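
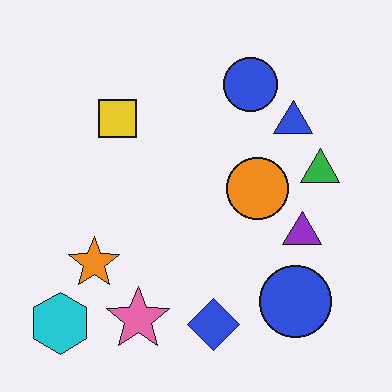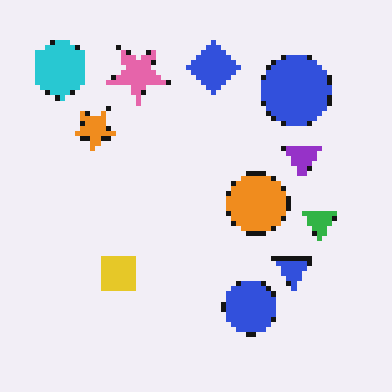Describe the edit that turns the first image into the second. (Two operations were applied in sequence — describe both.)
Flipped vertically (top ↔ bottom), then mildly pixelated.

The blue diamond is in the bottom of the first image and the top of the second — shapes on opposite sides of the horizontal midline have swapped in a mirror flip. Shapes are reduced to large square blocks; fine edges and outlines are lost — a downscale-then-upscale (mosaic) effect.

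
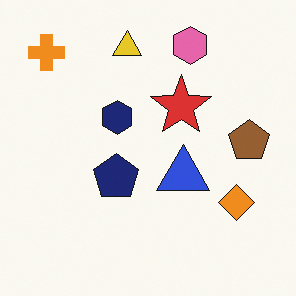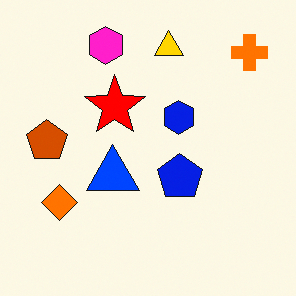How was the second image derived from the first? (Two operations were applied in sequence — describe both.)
This is the original image flipped horizontally (left ↔ right), then heavily oversaturated.

The orange cross is in the top-left of the first image and the top-right of the second — shapes on opposite sides of the vertical midline have swapped in a mirror flip. All colors are more vivid — a global saturation change.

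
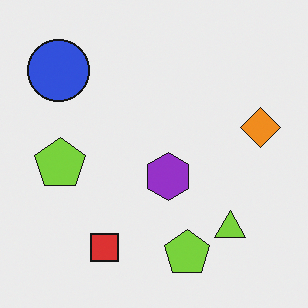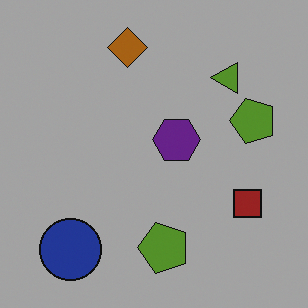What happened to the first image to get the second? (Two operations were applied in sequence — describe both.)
It was rotated 90° counter-clockwise, then substantially darkened.

The blue circle sits in the top-left of the first image and the bottom-left of the second — consistent with a whole-image 90° counter-clockwise rotation. Every pixel — background and shapes alike — is uniformly darkened.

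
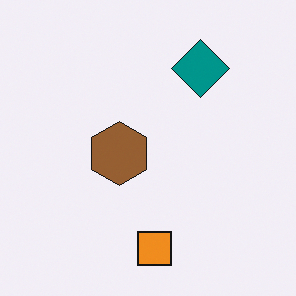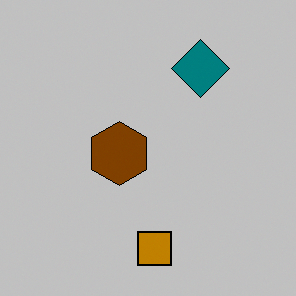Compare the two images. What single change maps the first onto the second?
The second image is the first heavily posterized to just a handful of flat colors.

Each flat color has snapped to a coarser quantized level — most visibly, the near-white background has dropped to a flat grey.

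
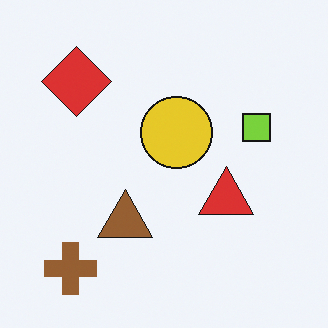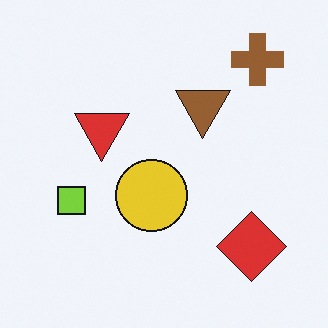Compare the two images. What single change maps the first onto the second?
The second image is the first rotated 180°.

The brown cross sits in the bottom-left of the first image and the top-right of the second — consistent with a whole-image 180° rotation.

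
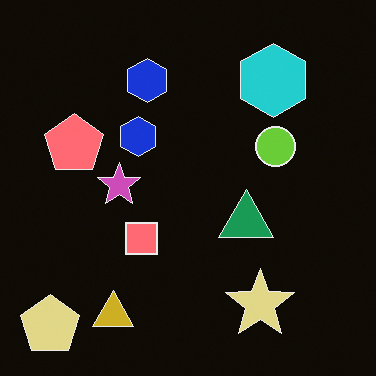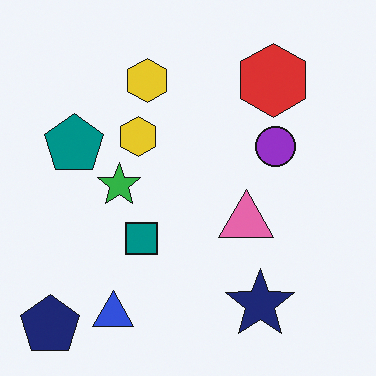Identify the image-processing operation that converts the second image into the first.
The first image is the second color-inverted (negative).

The light background has become dark and every shape's color is its complement — a photographic negative.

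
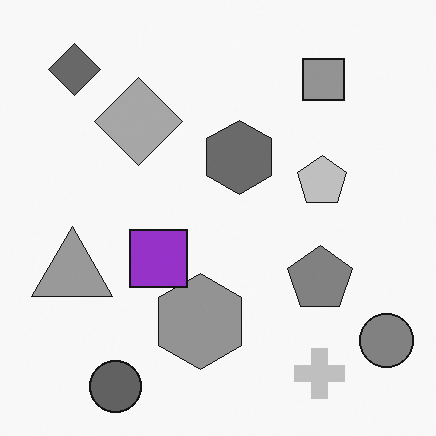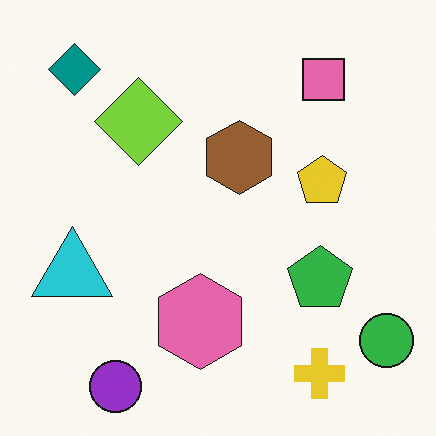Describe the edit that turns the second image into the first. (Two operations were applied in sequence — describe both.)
Converted to grayscale, then overlaid with an additional purple square.

All color is removed — every shape is now a shade of grey. A purple square appears in the first image that is absent from the second.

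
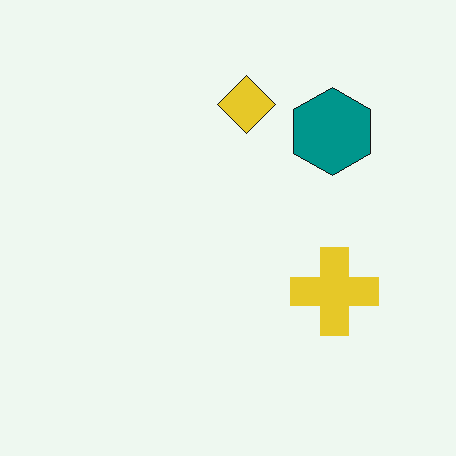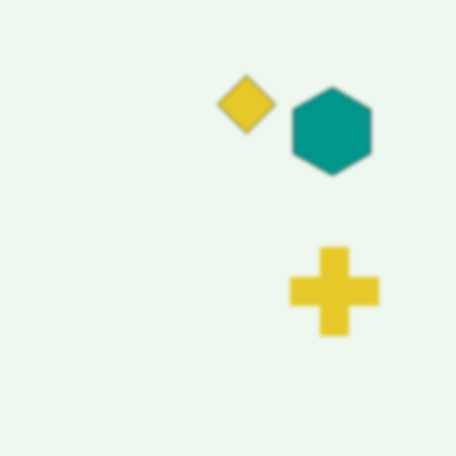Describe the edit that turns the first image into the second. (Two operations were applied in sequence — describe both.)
The image was slightly softened, then JPEG-compressed with visible artifacts.

Shape edges and outlines are uniformly softened across the whole image. Blocky 8×8 compression artifacts appear around shape edges and the flat background shows ringing — characteristic JPEG degradation.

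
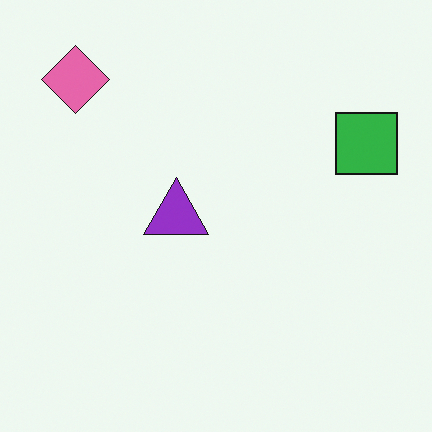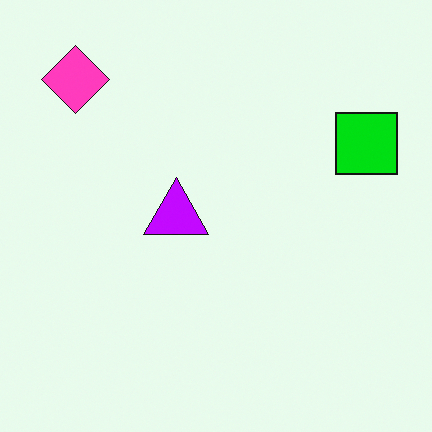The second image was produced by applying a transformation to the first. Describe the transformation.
The transformation is: made much more vivid (saturation change).

All colors are more vivid — a global saturation change.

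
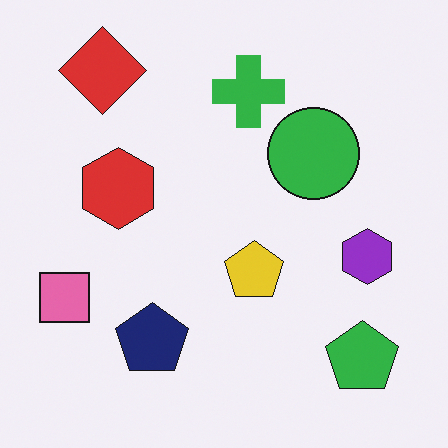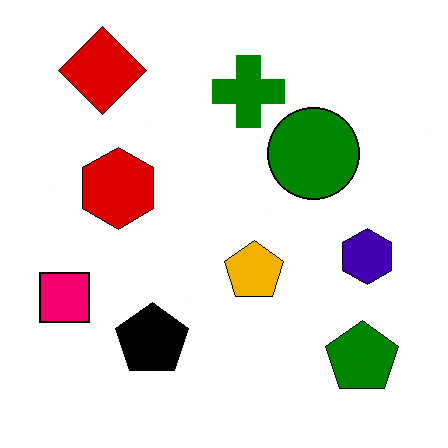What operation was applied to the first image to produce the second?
This is the original image boosted in contrast.

Tones are pushed away from mid-grey across the whole image — a global contrast change.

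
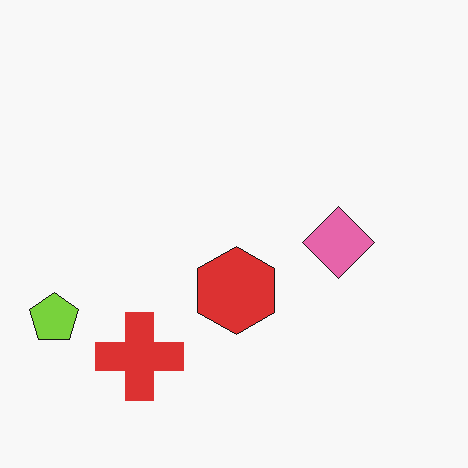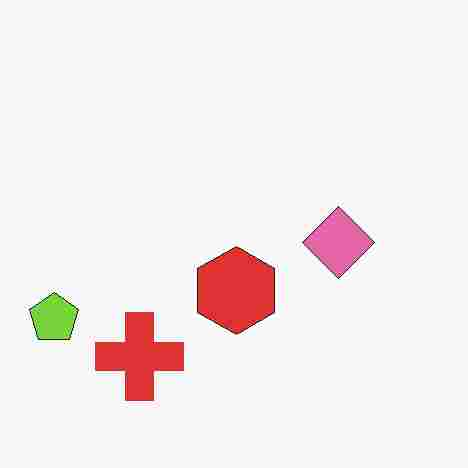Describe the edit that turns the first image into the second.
The image was heavily JPEG-compressed with obvious blocking artifacts.

Blocky 8×8 compression artifacts appear around shape edges and the flat background shows ringing — characteristic JPEG degradation.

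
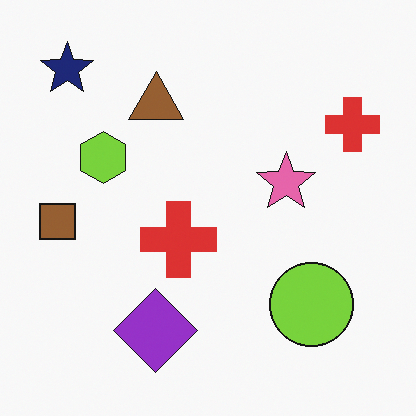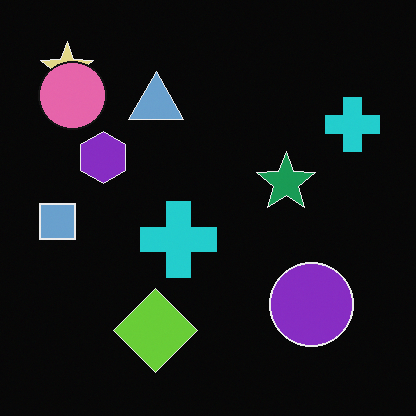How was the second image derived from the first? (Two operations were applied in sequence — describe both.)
Color-inverted (negative), then overlaid with an additional pink circle.

The light background has become dark and every shape's color is its complement — a photographic negative. A pink circle appears in the second image that is absent from the first.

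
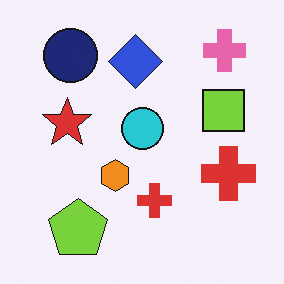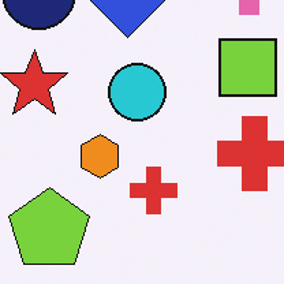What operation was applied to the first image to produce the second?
Cropped slightly and scaled back up.

The visible shapes are larger and the field of view is narrower; shapes near the original edges may be partly or wholly outside the frame — a crop-and-rescale.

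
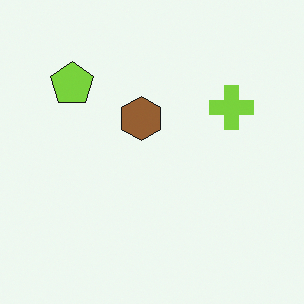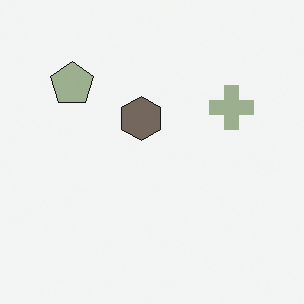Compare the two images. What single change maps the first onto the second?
The image was heavily desaturated.

All colors are more muted and greyish — a global saturation change.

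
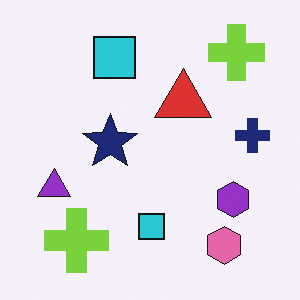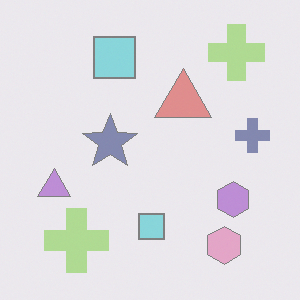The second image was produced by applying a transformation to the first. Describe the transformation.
This is the original image given much lower contrast.

Tones are pushed toward mid-grey across the whole image — a global contrast change.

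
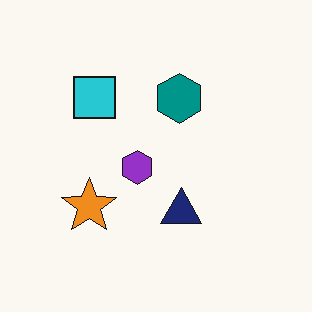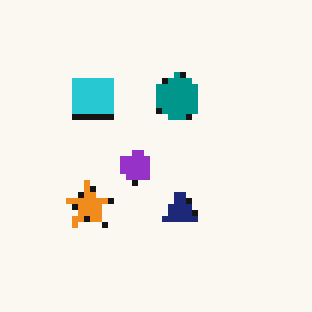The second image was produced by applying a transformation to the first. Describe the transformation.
The image was pixelated into visible square blocks.

Shapes are reduced to large square blocks; fine edges and outlines are lost — a downscale-then-upscale (mosaic) effect.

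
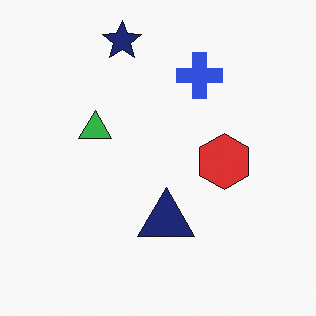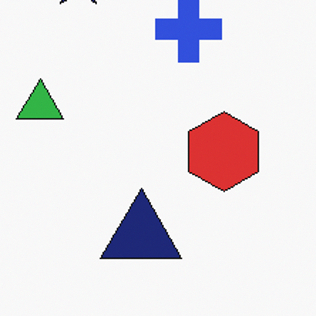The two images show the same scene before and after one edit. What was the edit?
This is the original image cropped slightly and scaled back up.

The visible shapes are larger and the field of view is narrower; shapes near the original edges may be partly or wholly outside the frame — a crop-and-rescale.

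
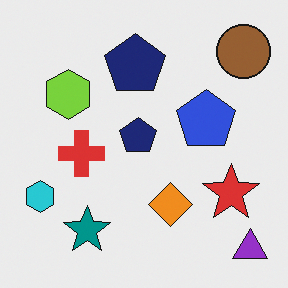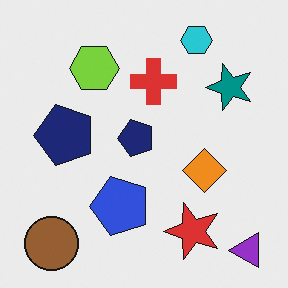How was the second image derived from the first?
This is the original image transposed (reflected across the top-left ↔ bottom-right diagonal).

Shapes have swapped their row and column positions — what was in the top-right is now in the bottom-left — a diagonal reflection.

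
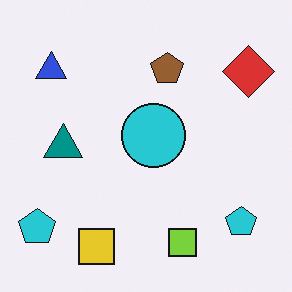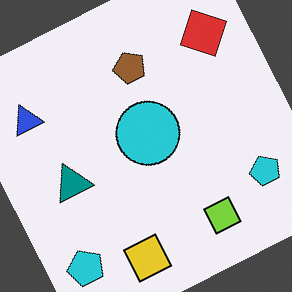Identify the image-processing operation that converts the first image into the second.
The transformation is: rotated counter-clockwise by a clearly visible amount.

Every shape is tilted by the same angle and the image corners show triangular fill wedges — a whole-image rotation by a non-right angle.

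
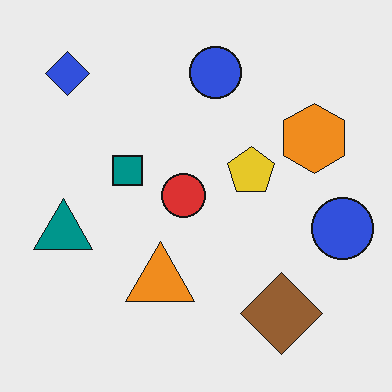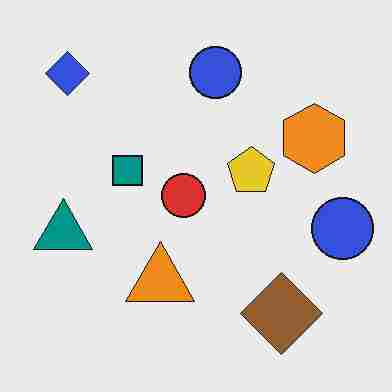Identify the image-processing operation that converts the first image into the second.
The transformation is: heavily JPEG-compressed with obvious blocking artifacts.

Blocky 8×8 compression artifacts appear around shape edges and the flat background shows ringing — characteristic JPEG degradation.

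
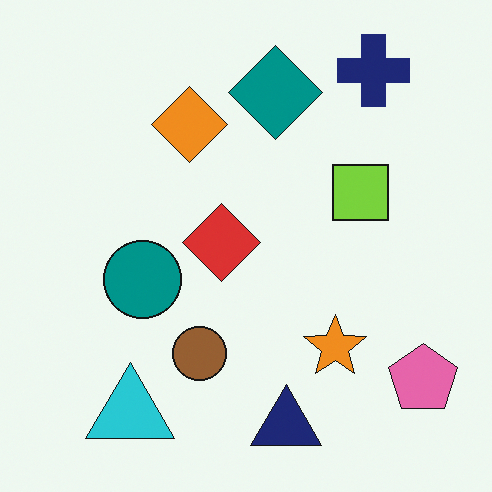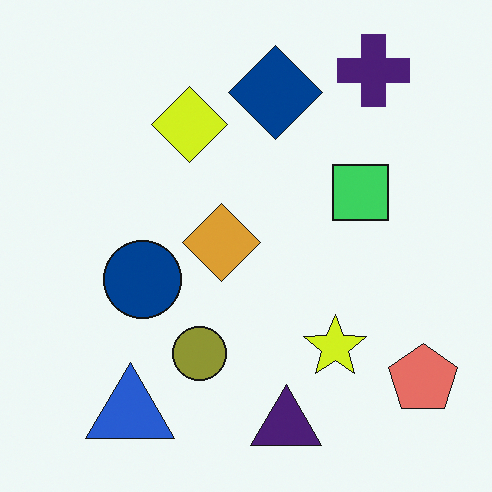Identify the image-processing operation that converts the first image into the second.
Hue-shifted by a small amount.

Every shape's color has rotated by the same amount around the hue wheel — a uniform hue shift.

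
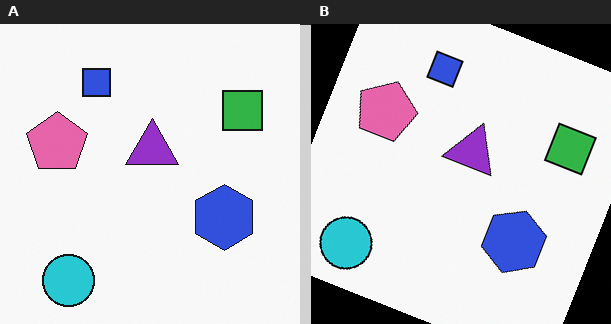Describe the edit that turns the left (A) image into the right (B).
Rotated clockwise by a clearly visible amount.

Every shape is tilted by the same angle and the image corners show triangular fill wedges — a whole-image rotation by a non-right angle.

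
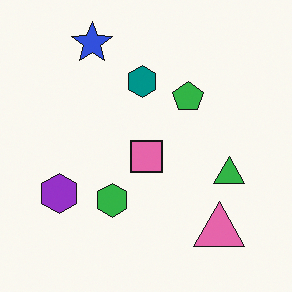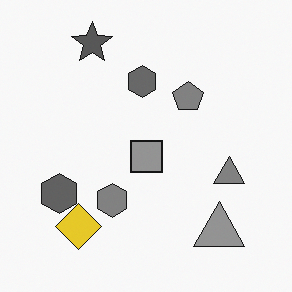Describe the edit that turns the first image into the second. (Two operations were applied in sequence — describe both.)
This is the original image converted to grayscale, then overlaid with an additional yellow diamond.

All color is removed — every shape is now a shade of grey. A yellow diamond appears in the second image that is absent from the first.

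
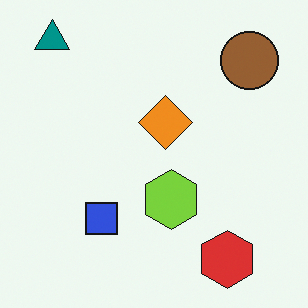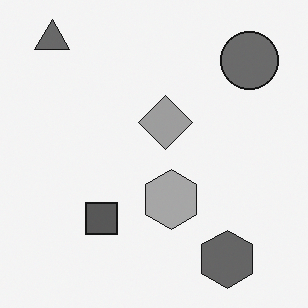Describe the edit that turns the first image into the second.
Converted to grayscale.

All color is removed — every shape is now a shade of grey.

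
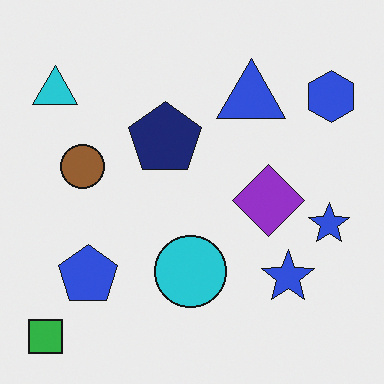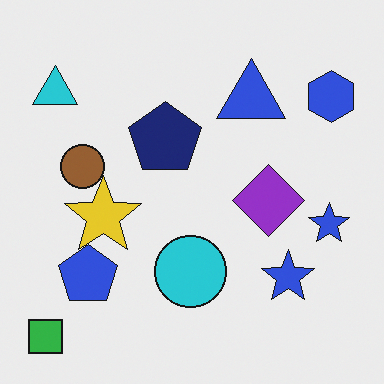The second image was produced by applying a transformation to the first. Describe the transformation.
This is the original image overlaid with an additional yellow star.

A yellow star appears in the second image that is absent from the first.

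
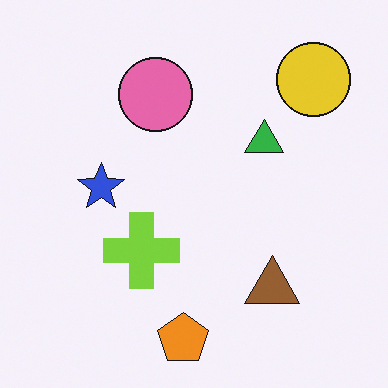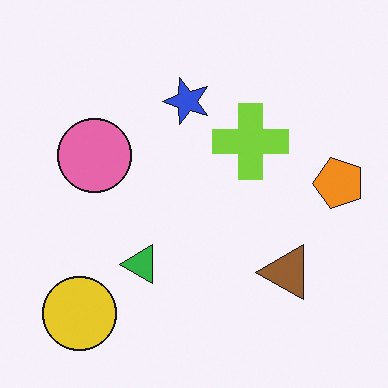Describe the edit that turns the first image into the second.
This is the original image transposed (reflected across the top-left ↔ bottom-right diagonal).

Shapes have swapped their row and column positions — what was in the top-right is now in the bottom-left — a diagonal reflection.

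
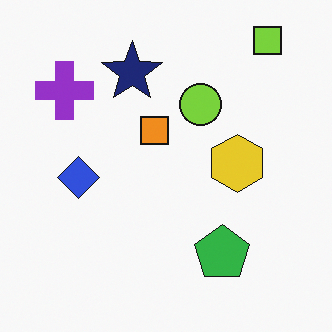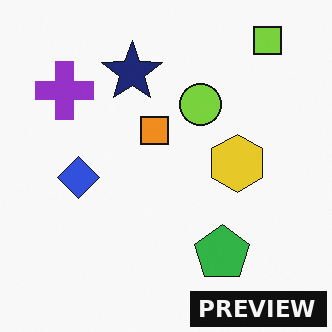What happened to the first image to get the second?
The image was watermarked with the text "PREVIEW" in the lower-right corner.

A dark label reading "PREVIEW" appears in the lower-right corner.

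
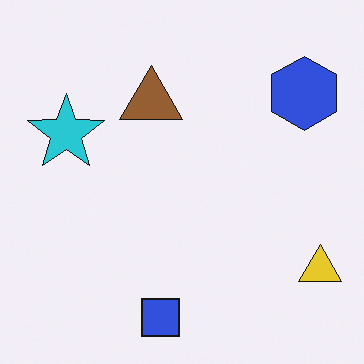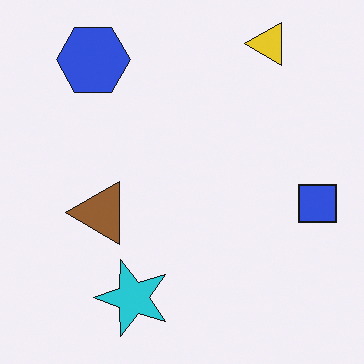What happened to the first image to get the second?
The transformation is: rotated 90° counter-clockwise.

The yellow triangle sits in the bottom-right of the first image and the top-right of the second — consistent with a whole-image 90° counter-clockwise rotation.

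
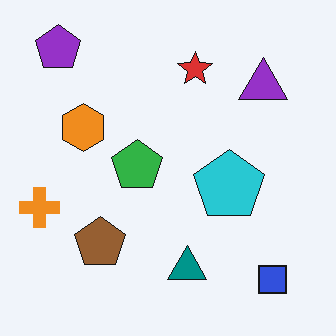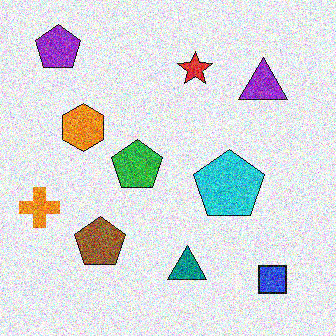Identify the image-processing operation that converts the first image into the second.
The transformation is: degraded with a thick layer of grain.

Random speckle covers the whole image, including the flat background.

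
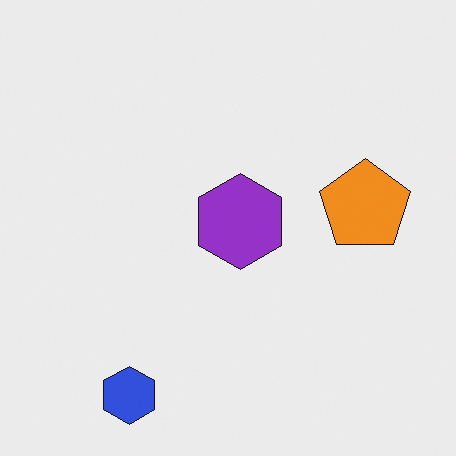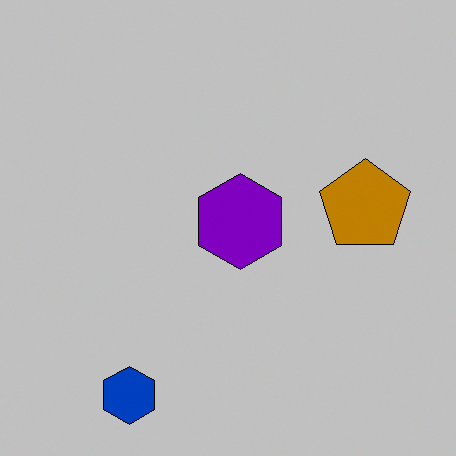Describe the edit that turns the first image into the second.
Heavily posterized to just a handful of flat colors.

Each flat color has snapped to a coarser quantized level — most visibly, the near-white background has dropped to a flat grey.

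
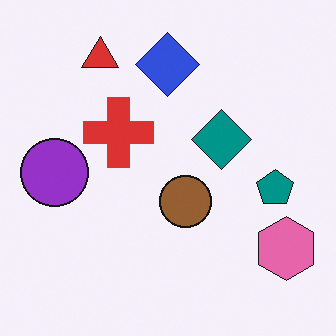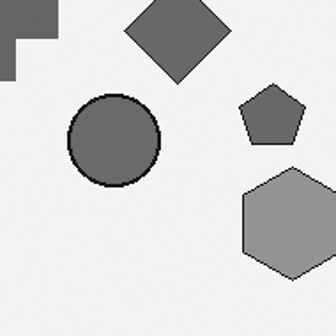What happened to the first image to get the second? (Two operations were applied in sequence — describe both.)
This is the original image converted to grayscale, then cropped tightly and scaled back up.

All color is removed — every shape is now a shade of grey. The visible shapes are larger and the field of view is narrower; shapes near the original edges may be partly or wholly outside the frame — a crop-and-rescale.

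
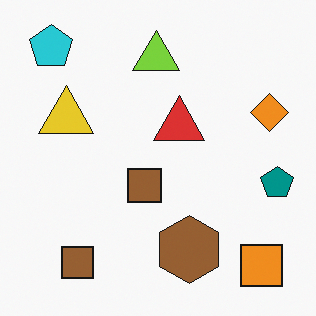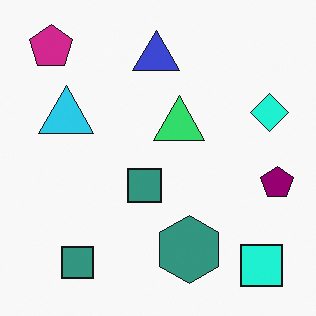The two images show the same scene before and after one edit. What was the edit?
This is the original image hue-shifted through roughly a third of the color wheel.

Every shape's color has rotated by the same amount around the hue wheel — a uniform hue shift.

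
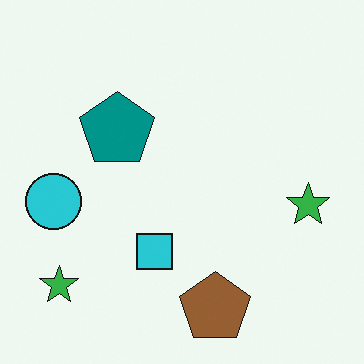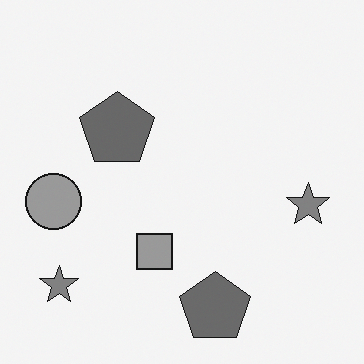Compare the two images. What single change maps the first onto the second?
Converted to grayscale.

All color is removed — every shape is now a shade of grey.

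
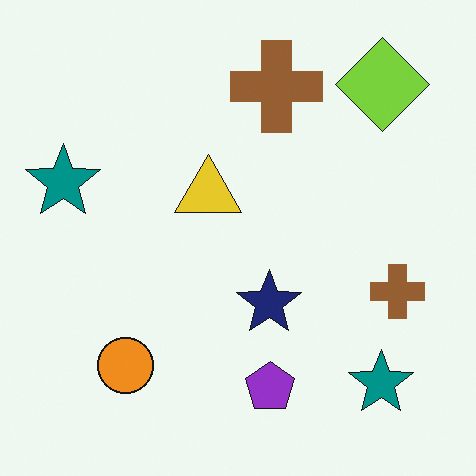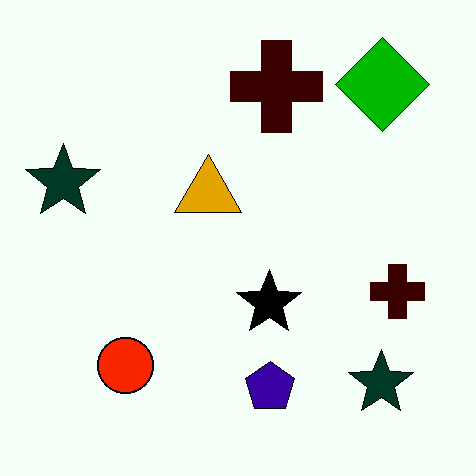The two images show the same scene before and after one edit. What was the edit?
It was boosted in contrast.

Tones are pushed away from mid-grey across the whole image — a global contrast change.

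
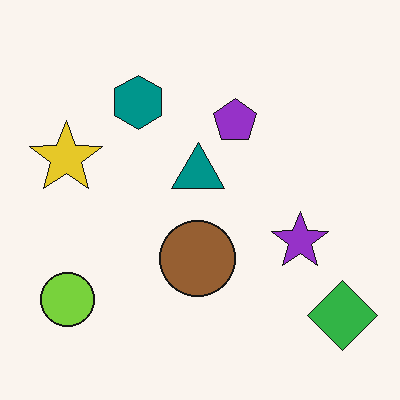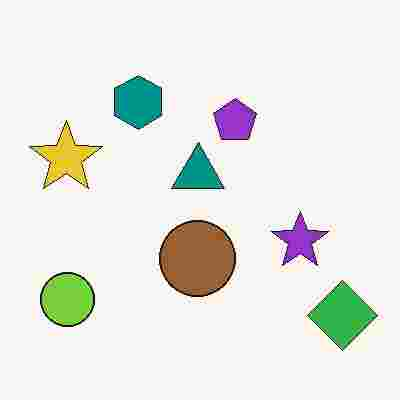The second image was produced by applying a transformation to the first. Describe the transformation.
Heavily JPEG-compressed with obvious blocking artifacts.

Blocky 8×8 compression artifacts appear around shape edges and the flat background shows ringing — characteristic JPEG degradation.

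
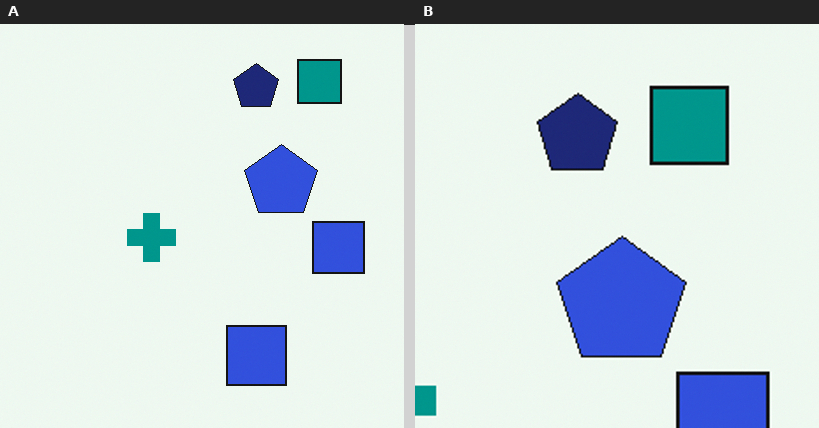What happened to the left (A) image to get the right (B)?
The transformation is: cropped tightly and scaled back up.

The visible shapes are larger and the field of view is narrower; shapes near the original edges may be partly or wholly outside the frame — a crop-and-rescale.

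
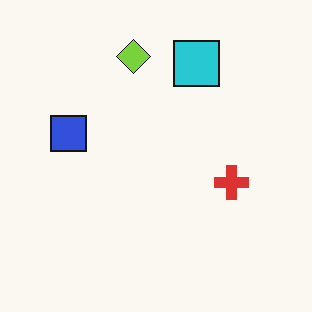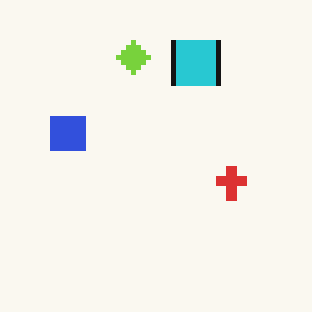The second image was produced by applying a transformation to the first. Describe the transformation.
The image was lightly pixelated (a mild mosaic effect).

Shapes are reduced to large square blocks; fine edges and outlines are lost — a downscale-then-upscale (mosaic) effect.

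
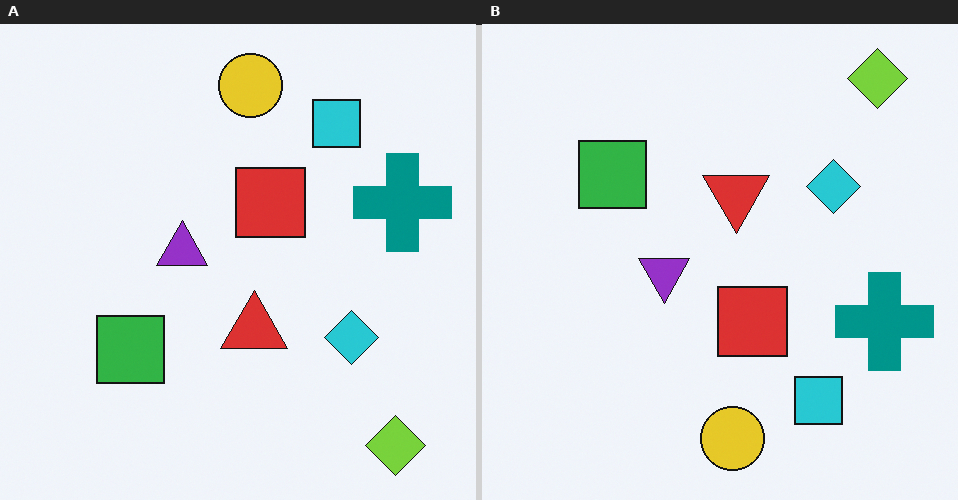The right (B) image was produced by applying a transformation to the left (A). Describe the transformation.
It was flipped vertically (top ↔ bottom).

The lime diamond is in the bottom-right of the left (A) image and the top-right of the right (B) — shapes on opposite sides of the horizontal midline have swapped in a mirror flip.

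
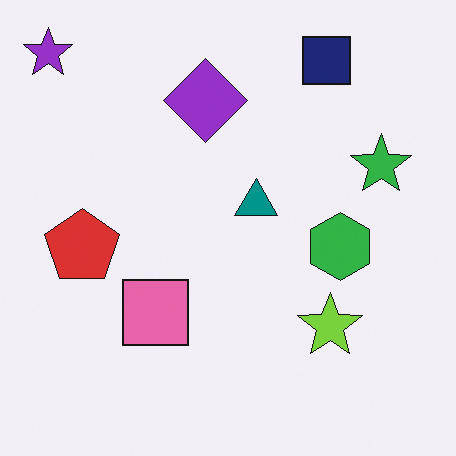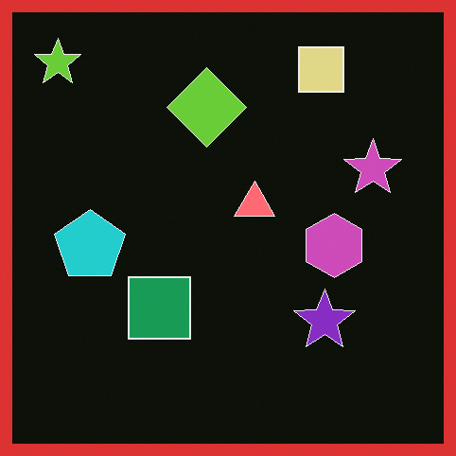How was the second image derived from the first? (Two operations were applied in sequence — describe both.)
Color-inverted (negative), then framed with a red border.

The light background has become dark and every shape's color is its complement — a photographic negative. A solid red frame runs around the edge of the second image, with the content slightly shrunk inside it.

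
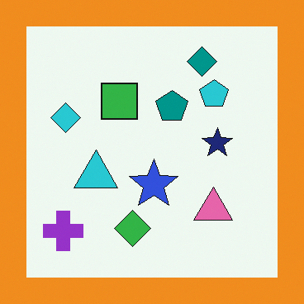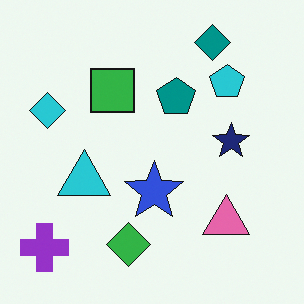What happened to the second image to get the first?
This is the original image framed with a orange border.

A solid orange frame runs around the edge of the first image, with the content slightly shrunk inside it.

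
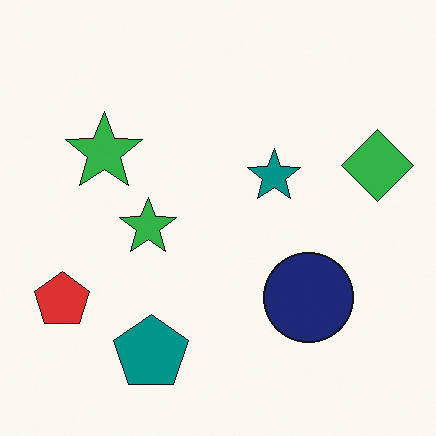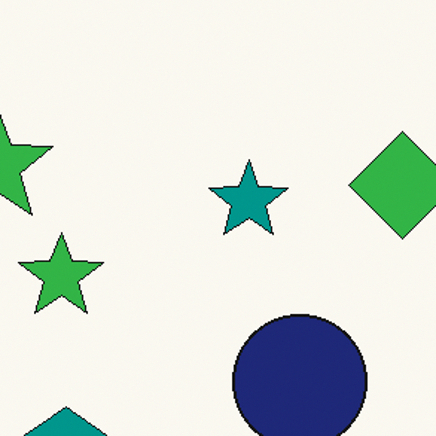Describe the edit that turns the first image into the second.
The transformation is: cropped to a modestly smaller region and rescaled.

The visible shapes are larger and the field of view is narrower; shapes near the original edges may be partly or wholly outside the frame — a crop-and-rescale.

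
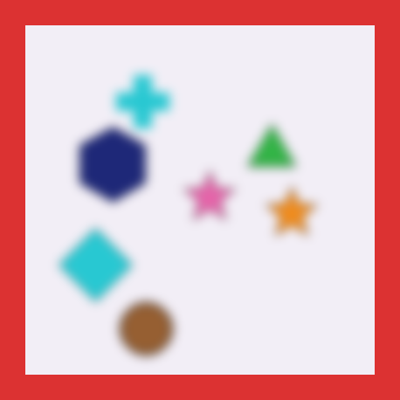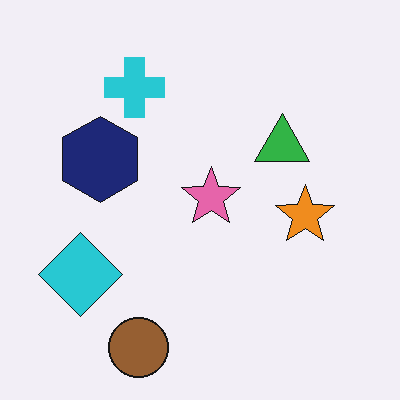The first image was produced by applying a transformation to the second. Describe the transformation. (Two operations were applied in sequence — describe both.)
The image was strongly gaussian-blurred, then framed with a red border.

Shape edges and outlines are uniformly softened across the whole image. A solid red frame runs around the edge of the first image, with the content slightly shrunk inside it.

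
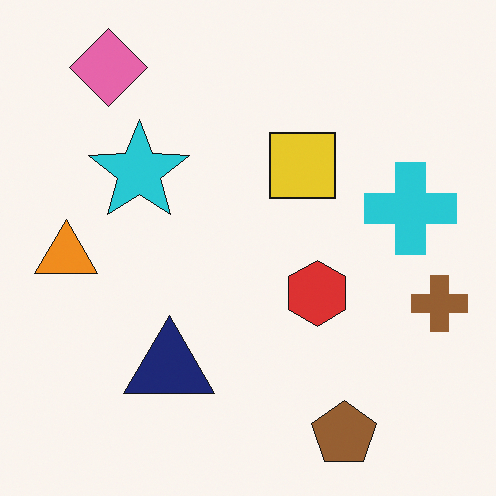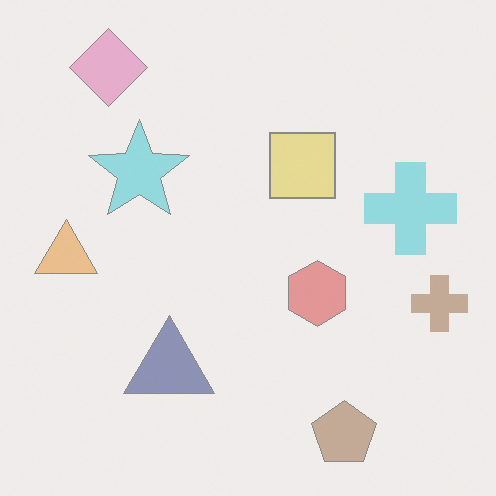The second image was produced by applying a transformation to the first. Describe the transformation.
Washed out (contrast reduced).

Tones are pushed toward mid-grey across the whole image — a global contrast change.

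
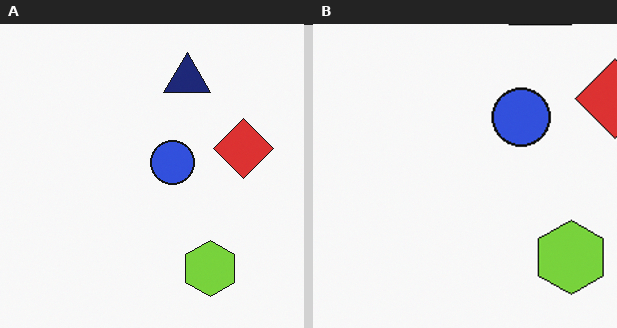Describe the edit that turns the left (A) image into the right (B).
The right (B) image is the left (A) cropped slightly and scaled back up.

The visible shapes are larger and the field of view is narrower; shapes near the original edges may be partly or wholly outside the frame — a crop-and-rescale.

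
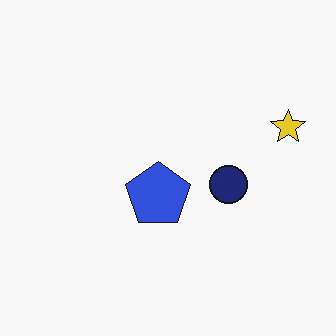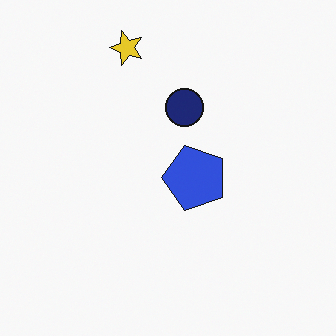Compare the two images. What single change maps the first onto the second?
The transformation is: rotated 90° counter-clockwise.

The yellow star sits in the right of the first image and the top of the second — consistent with a whole-image 90° counter-clockwise rotation.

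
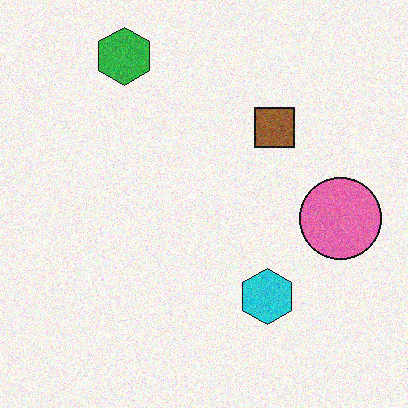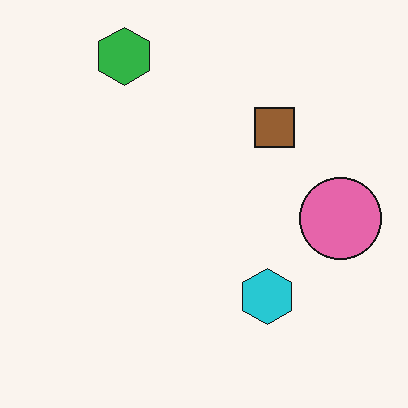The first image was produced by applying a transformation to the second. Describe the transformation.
The image was degraded with moderate additive noise.

Random speckle covers the whole image, including the flat background.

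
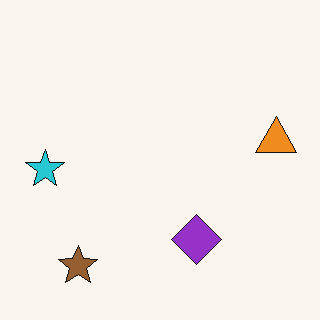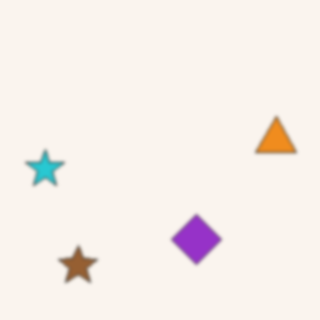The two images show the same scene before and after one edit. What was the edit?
The image was given a subtle gaussian blur.

Shape edges and outlines are uniformly softened across the whole image.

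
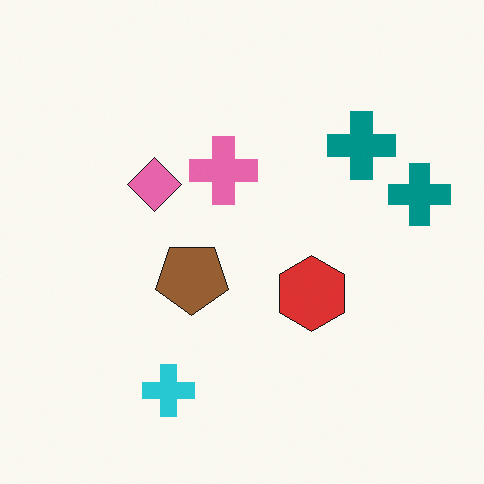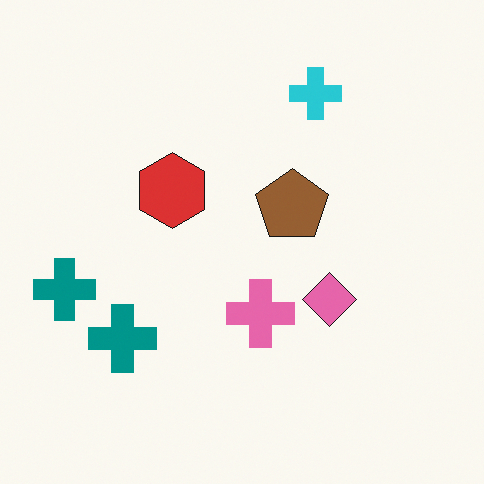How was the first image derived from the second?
Rotated 180°.

The cyan cross sits in the top of the second image and the bottom of the first — consistent with a whole-image 180° rotation.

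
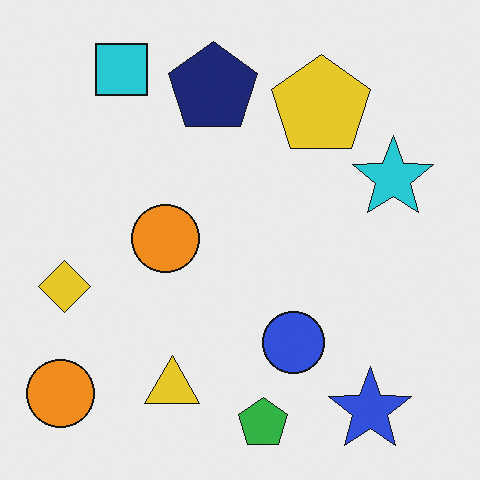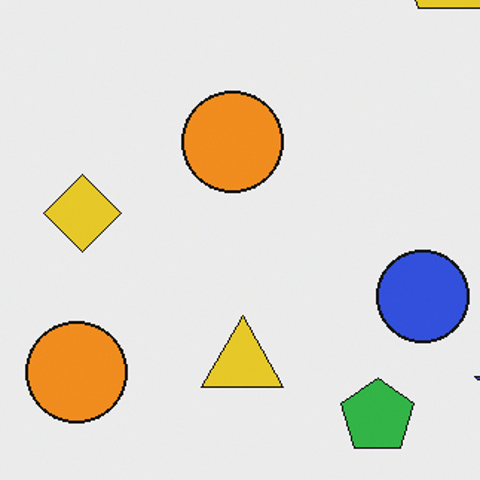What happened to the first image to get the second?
The second image is the first cropped to a modestly smaller region and rescaled.

The visible shapes are larger and the field of view is narrower; shapes near the original edges may be partly or wholly outside the frame — a crop-and-rescale.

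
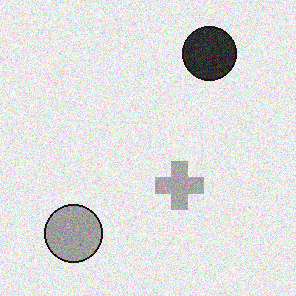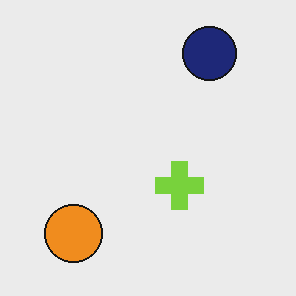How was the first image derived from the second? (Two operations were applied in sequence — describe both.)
The image was converted to grayscale, then degraded with visible gaussian noise.

All color is removed — every shape is now a shade of grey. Random speckle covers the whole image, including the flat background.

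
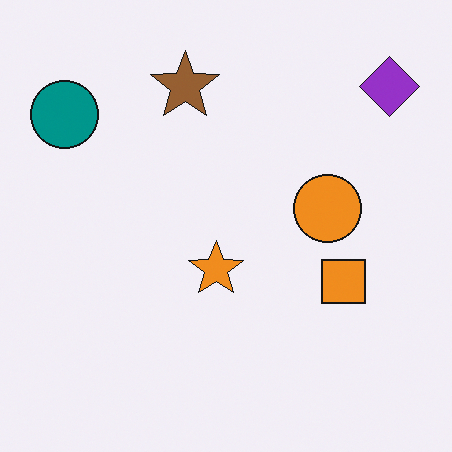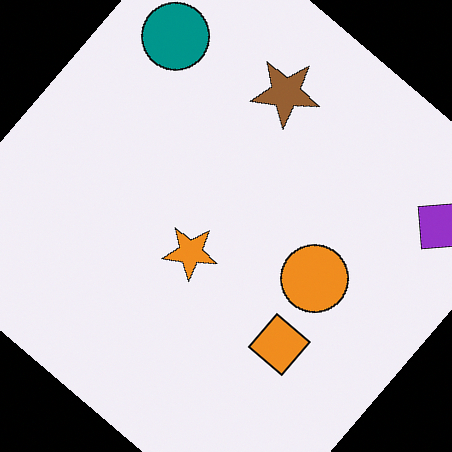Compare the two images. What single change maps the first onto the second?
This is the original image rotated clockwise by a large amount — several tens of degrees.

Every shape is tilted by the same angle and the image corners show triangular fill wedges — a whole-image rotation by a non-right angle.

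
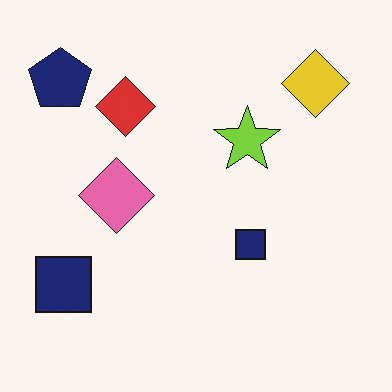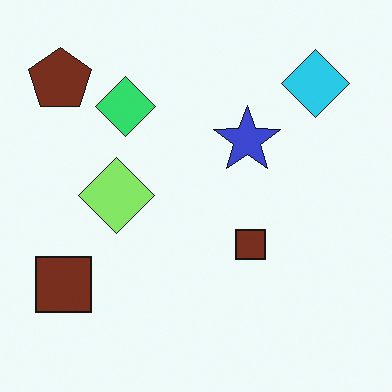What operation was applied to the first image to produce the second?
It was hue-shifted through roughly a third of the color wheel.

Every shape's color has rotated by the same amount around the hue wheel — a uniform hue shift.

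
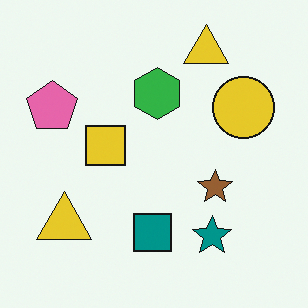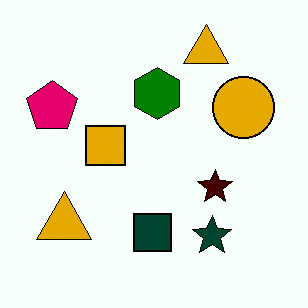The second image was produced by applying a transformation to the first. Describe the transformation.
It was given much higher contrast.

Tones are pushed away from mid-grey across the whole image — a global contrast change.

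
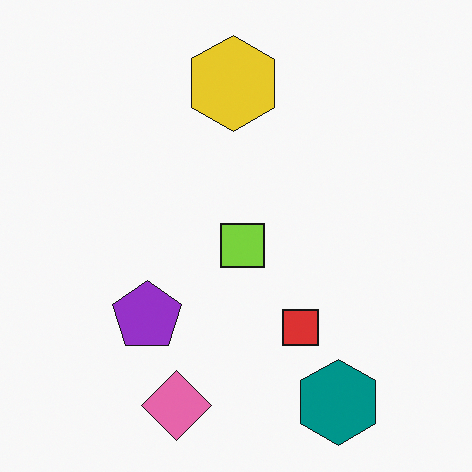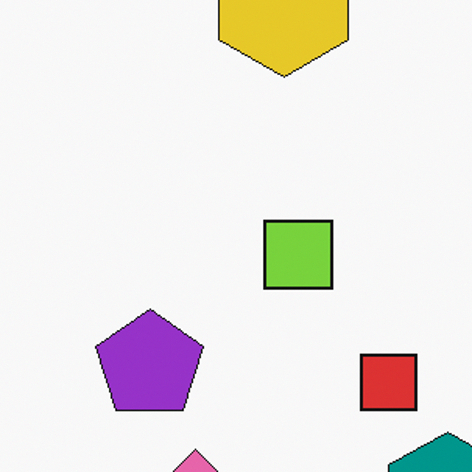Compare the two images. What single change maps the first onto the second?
This is the original image cropped to a modestly smaller region and rescaled.

The visible shapes are larger and the field of view is narrower; shapes near the original edges may be partly or wholly outside the frame — a crop-and-rescale.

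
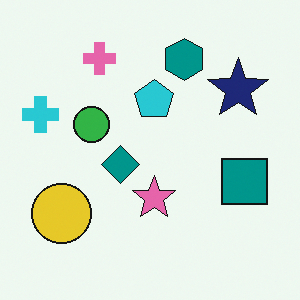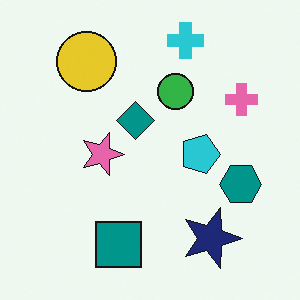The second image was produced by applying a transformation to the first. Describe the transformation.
It was rotated 90° clockwise.

The cyan cross sits in the left of the first image and the top of the second — consistent with a whole-image 90° clockwise rotation.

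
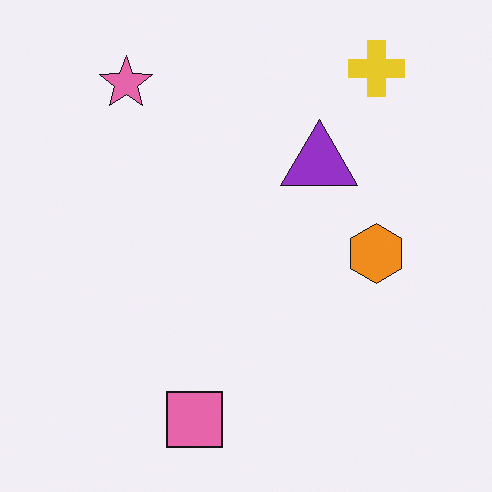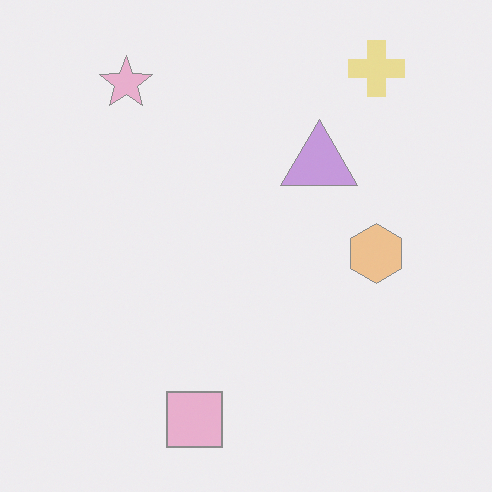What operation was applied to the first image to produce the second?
The second image is the first washed out (contrast reduced).

Tones are pushed toward mid-grey across the whole image — a global contrast change.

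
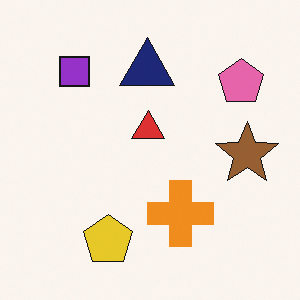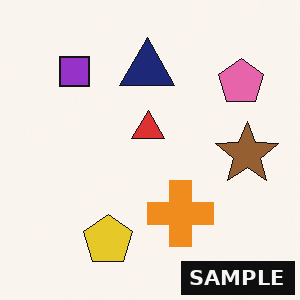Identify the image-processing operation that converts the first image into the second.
The transformation is: watermarked with the text "SAMPLE" in the lower-right corner.

A dark label reading "SAMPLE" appears in the lower-right corner.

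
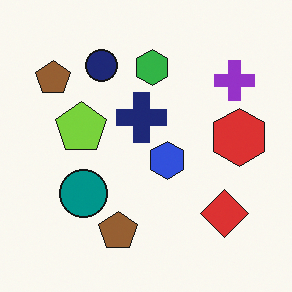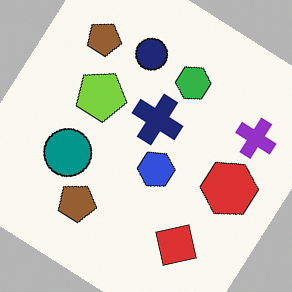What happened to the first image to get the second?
Rotated clockwise by a large amount — several tens of degrees.

Every shape is tilted by the same angle and the image corners show triangular fill wedges — a whole-image rotation by a non-right angle.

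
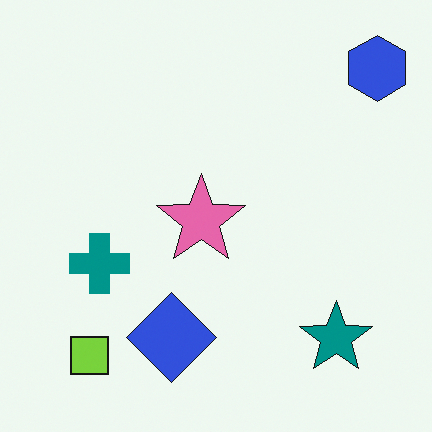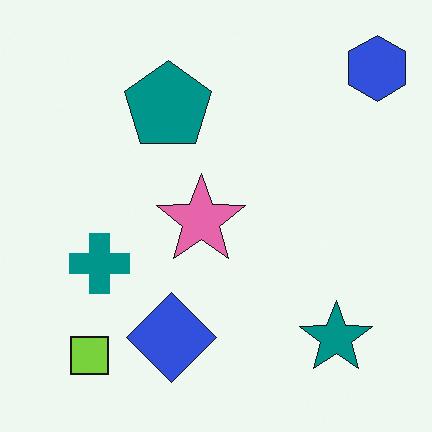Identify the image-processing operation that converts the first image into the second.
This is the original image overlaid with an additional teal pentagon.

A teal pentagon appears in the second image that is absent from the first.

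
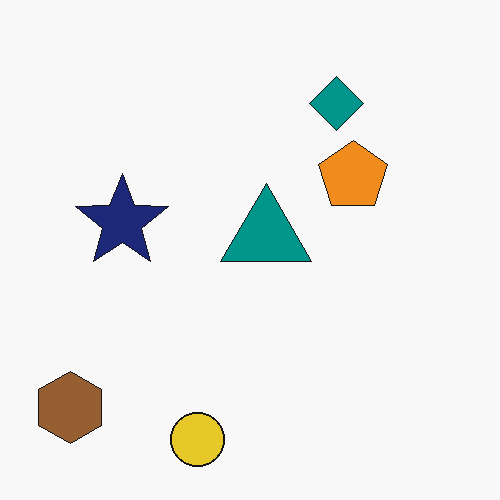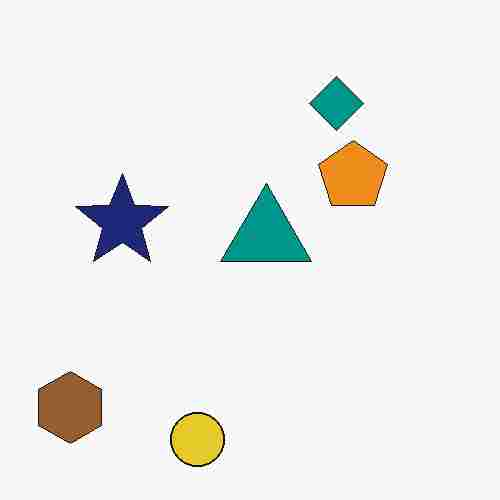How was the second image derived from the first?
This is the original image degraded with heavy JPEG compression.

Blocky 8×8 compression artifacts appear around shape edges and the flat background shows ringing — characteristic JPEG degradation.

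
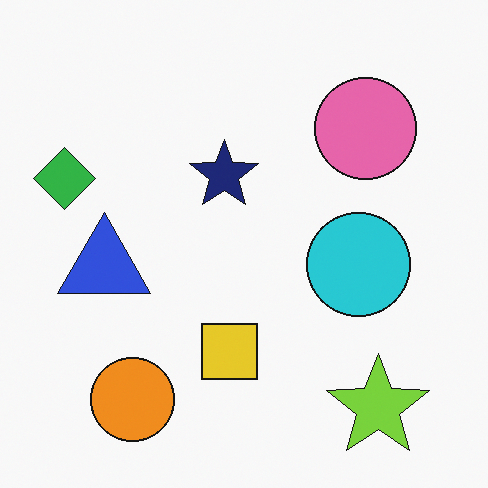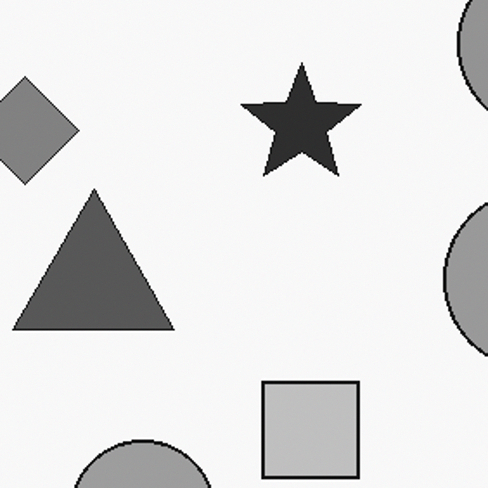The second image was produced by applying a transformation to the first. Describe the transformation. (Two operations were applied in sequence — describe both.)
The image was converted to grayscale, then cropped tightly and scaled back up.

All color is removed — every shape is now a shade of grey. The visible shapes are larger and the field of view is narrower; shapes near the original edges may be partly or wholly outside the frame — a crop-and-rescale.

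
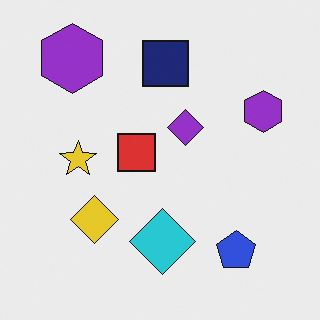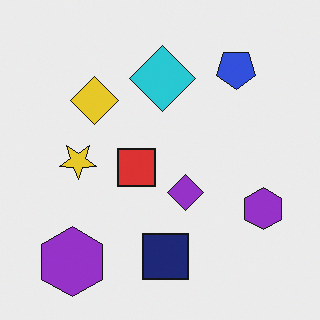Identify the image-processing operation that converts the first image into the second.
It was flipped vertically (top ↔ bottom).

The navy square is in the top of the first image and the bottom of the second — shapes on opposite sides of the horizontal midline have swapped in a mirror flip.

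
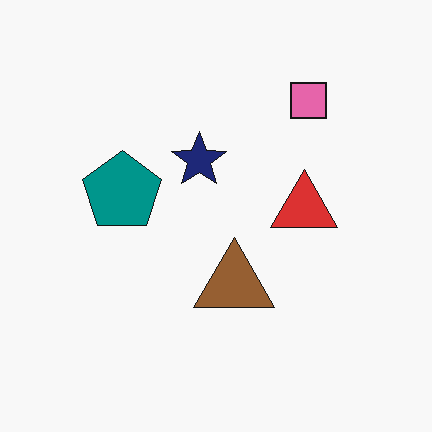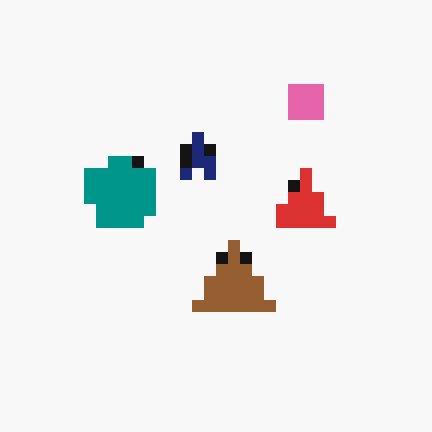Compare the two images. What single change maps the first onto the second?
The second image is the first heavily pixelated into large blocks.

Shapes are reduced to large square blocks; fine edges and outlines are lost — a downscale-then-upscale (mosaic) effect.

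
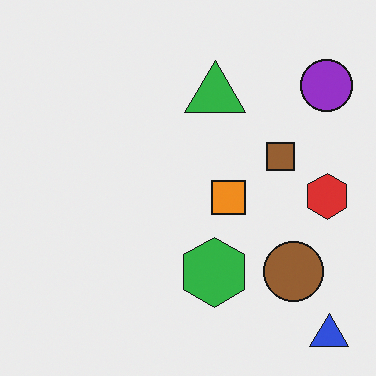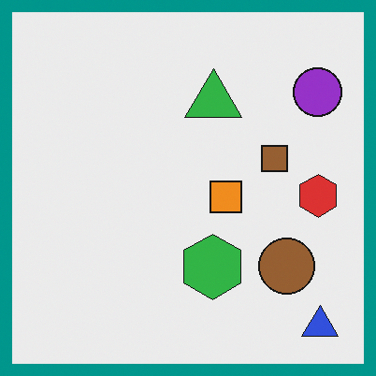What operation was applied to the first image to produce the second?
The second image is the first framed with a teal border.

A solid teal frame runs around the edge of the second image, with the content slightly shrunk inside it.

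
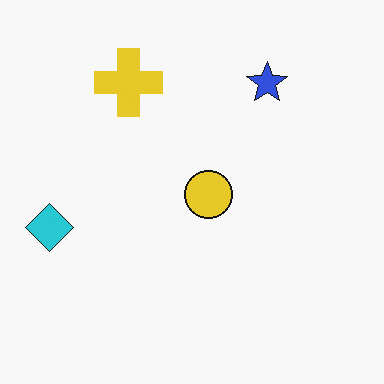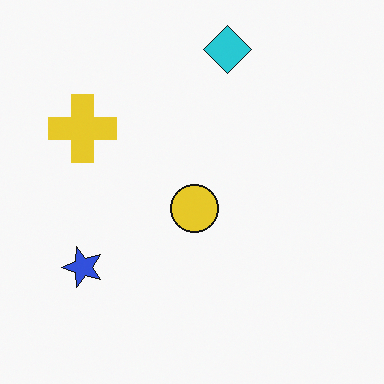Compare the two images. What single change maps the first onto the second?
The image was transposed (reflected across the top-left ↔ bottom-right diagonal).

Shapes have swapped their row and column positions — what was in the top-right is now in the bottom-left — a diagonal reflection.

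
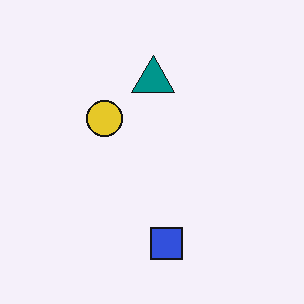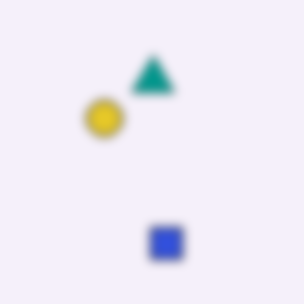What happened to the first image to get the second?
The transformation is: strongly gaussian-blurred.

Shape edges and outlines are uniformly softened across the whole image.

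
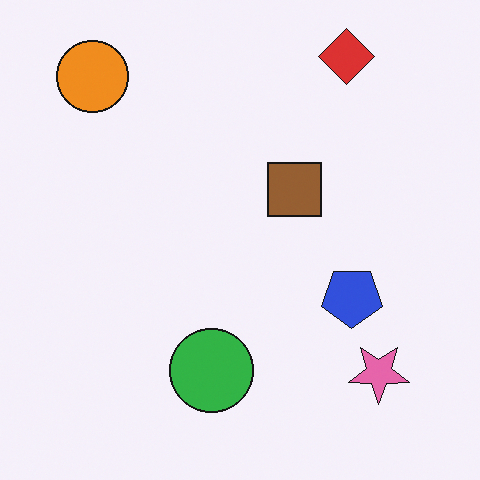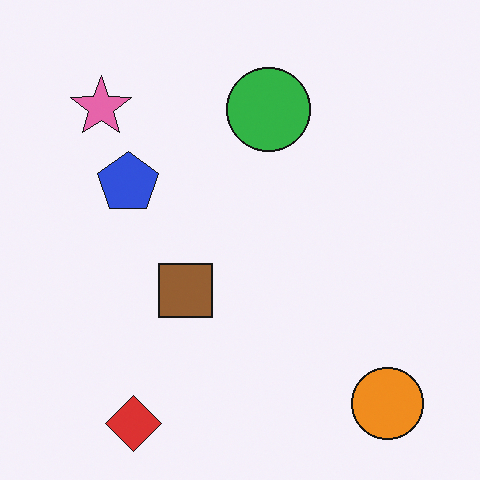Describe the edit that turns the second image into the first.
Rotated 180°.

The orange circle sits in the bottom-right of the second image and the top-left of the first — consistent with a whole-image 180° rotation.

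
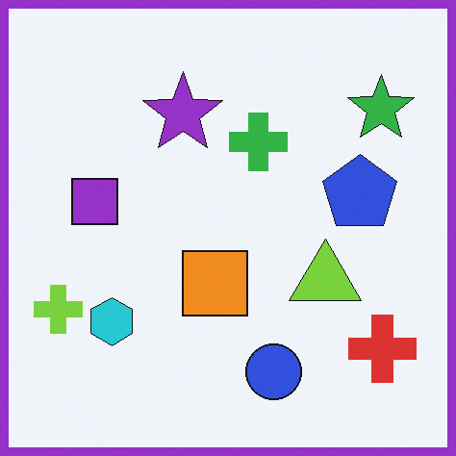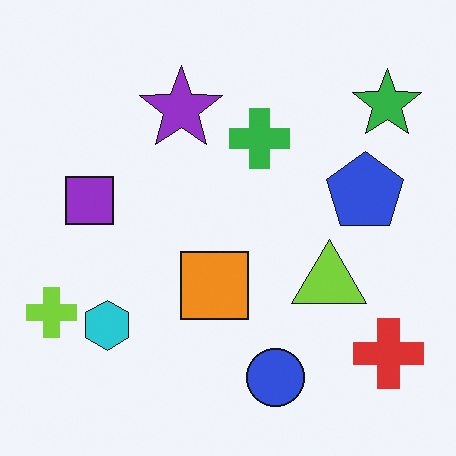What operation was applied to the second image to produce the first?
It was framed with a purple border.

A solid purple frame runs around the edge of the first image, with the content slightly shrunk inside it.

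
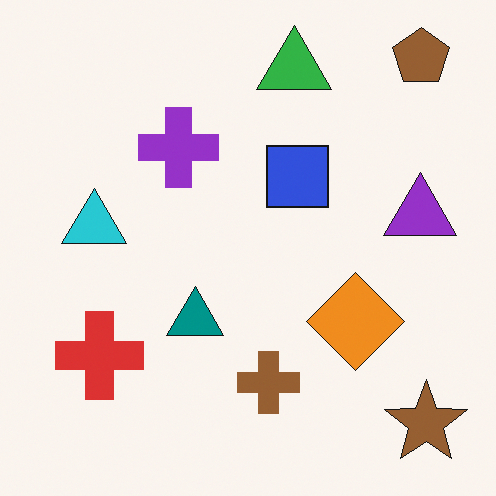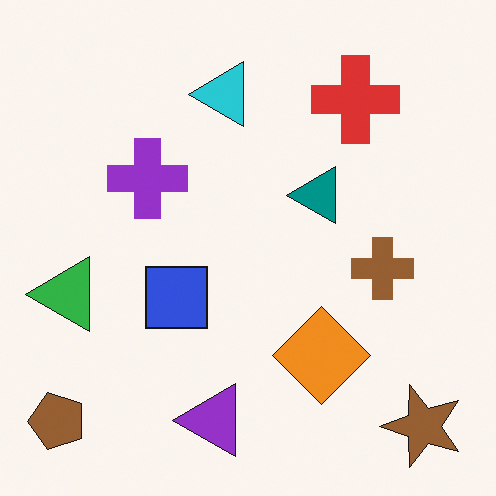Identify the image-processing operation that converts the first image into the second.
Transposed (reflected across the top-left ↔ bottom-right diagonal).

Shapes have swapped their row and column positions — what was in the top-right is now in the bottom-left — a diagonal reflection.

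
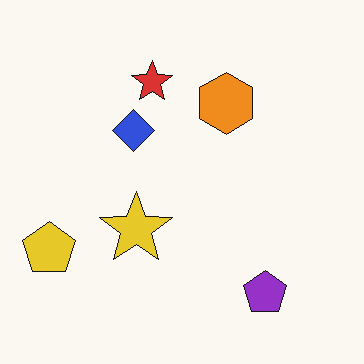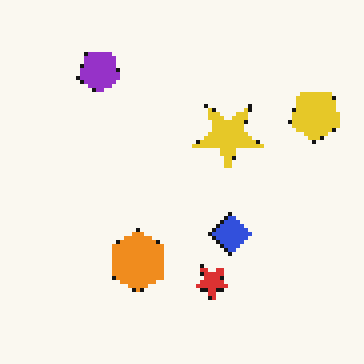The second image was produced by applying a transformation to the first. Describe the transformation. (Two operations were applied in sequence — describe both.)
Lightly pixelated (a mild mosaic effect), then rotated 180°.

Shapes are reduced to large square blocks; fine edges and outlines are lost — a downscale-then-upscale (mosaic) effect. The yellow pentagon sits in the bottom-left of the first image and the top-right of the second — consistent with a whole-image 180° rotation.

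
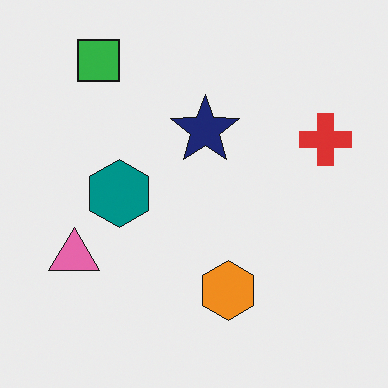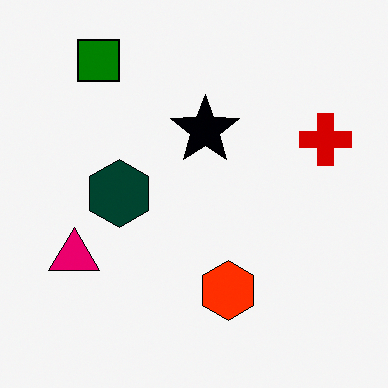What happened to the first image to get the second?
It was boosted in contrast.

Tones are pushed away from mid-grey across the whole image — a global contrast change.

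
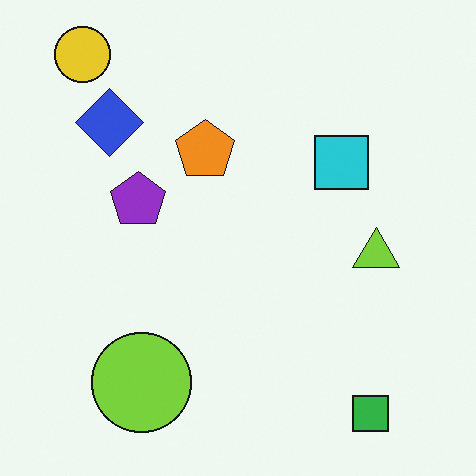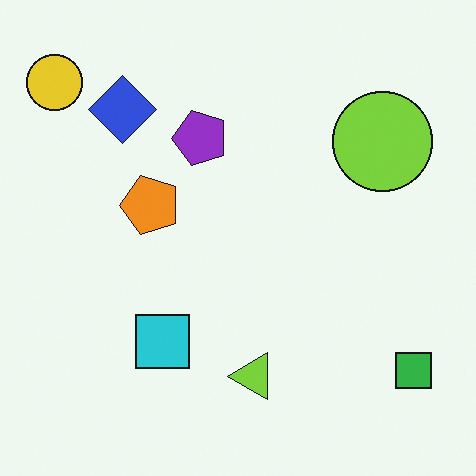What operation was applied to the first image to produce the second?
The second image is the first transposed (reflected across the top-left ↔ bottom-right diagonal).

Shapes have swapped their row and column positions — what was in the top-right is now in the bottom-left — a diagonal reflection.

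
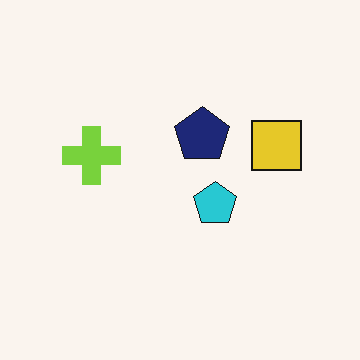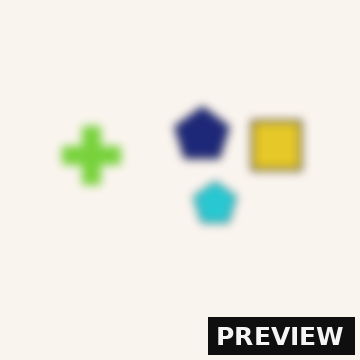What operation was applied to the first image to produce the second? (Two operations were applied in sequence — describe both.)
It was noticeably gaussian-blurred, then watermarked with the text "PREVIEW" in the lower-right corner.

Shape edges and outlines are uniformly softened across the whole image. A dark label reading "PREVIEW" appears in the lower-right corner.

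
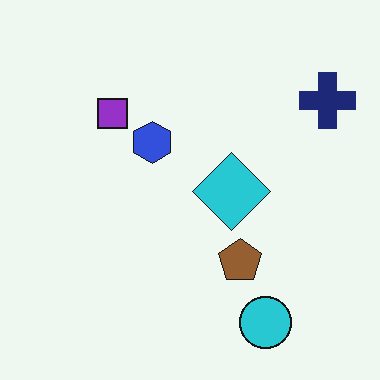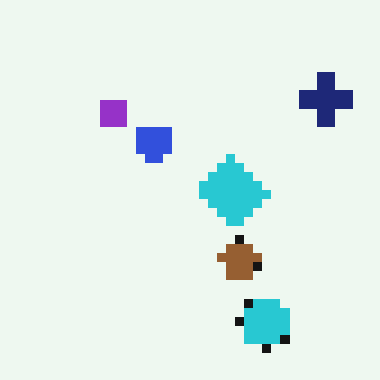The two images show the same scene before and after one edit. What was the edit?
This is the original image coarsely pixelated.

Shapes are reduced to large square blocks; fine edges and outlines are lost — a downscale-then-upscale (mosaic) effect.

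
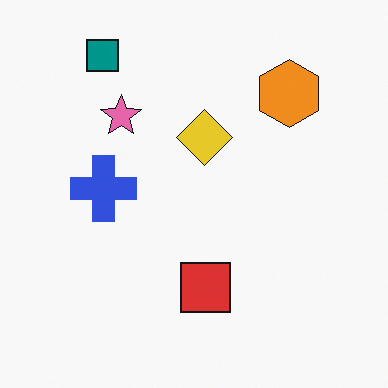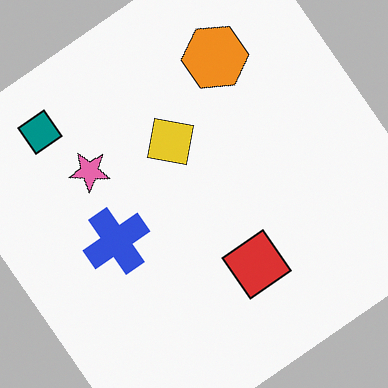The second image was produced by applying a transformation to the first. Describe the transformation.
It was rotated counter-clockwise by a large amount — several tens of degrees.

Every shape is tilted by the same angle and the image corners show triangular fill wedges — a whole-image rotation by a non-right angle.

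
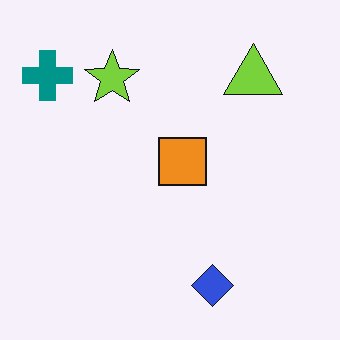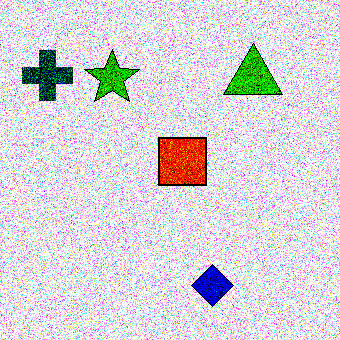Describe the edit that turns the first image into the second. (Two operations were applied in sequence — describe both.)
This is the original image degraded with a thick layer of grain, then boosted in contrast.

Random speckle covers the whole image, including the flat background. Tones are pushed away from mid-grey across the whole image — a global contrast change.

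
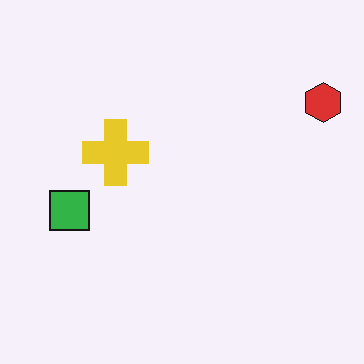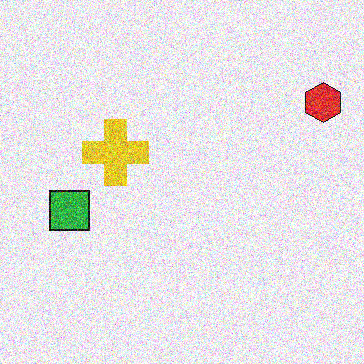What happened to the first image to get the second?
It was degraded with strong gaussian noise.

Random speckle covers the whole image, including the flat background.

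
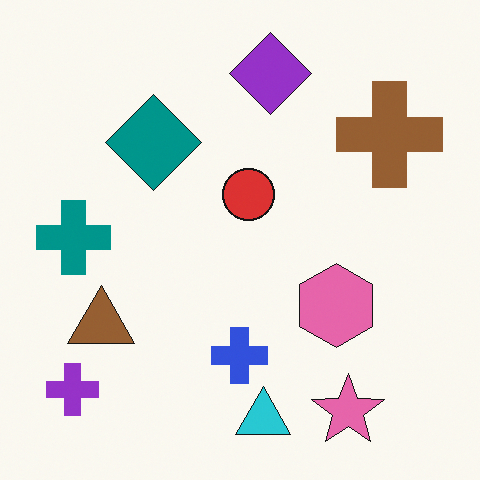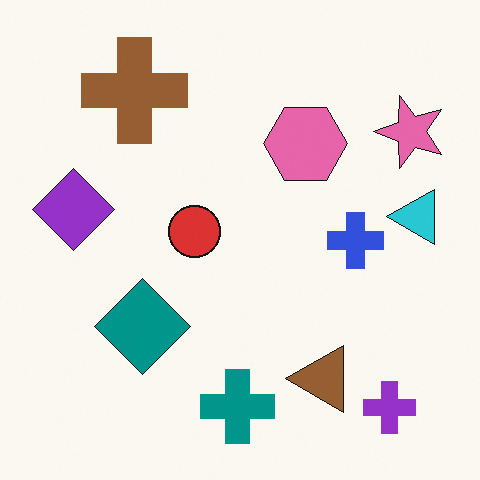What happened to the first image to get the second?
This is the original image rotated 90° counter-clockwise.

The purple cross sits in the bottom-left of the first image and the bottom-right of the second — consistent with a whole-image 90° counter-clockwise rotation.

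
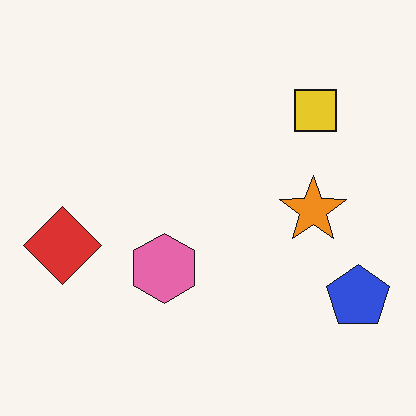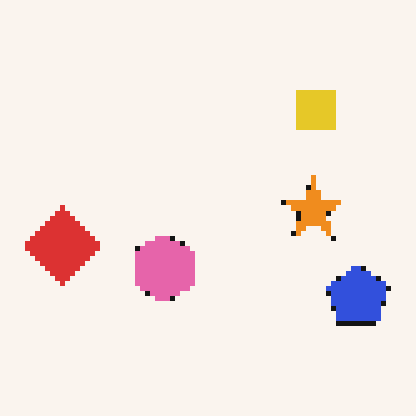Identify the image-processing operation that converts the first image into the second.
The image was mildly pixelated.

Shapes are reduced to large square blocks; fine edges and outlines are lost — a downscale-then-upscale (mosaic) effect.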